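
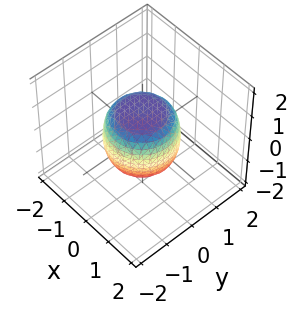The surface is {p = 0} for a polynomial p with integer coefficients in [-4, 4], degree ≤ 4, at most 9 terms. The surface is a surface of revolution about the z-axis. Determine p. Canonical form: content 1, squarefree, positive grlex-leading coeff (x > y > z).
2*x^4 + 4*x^2*y^2 + 2*y^4 - x^2 - y^2 + 2*z^2 - 2

1. deg p = 4.
2. By symmetry, the z-axis is an axis of rotation, so x and y enter only as x² + y².
3. Reading off the gridlines: a circular section at z = 0 has radius between 1 and 2; the z-axis gridline crossings are at z ∈ {-1, 1}.
4. Together with the visible shape, these determine p as stated.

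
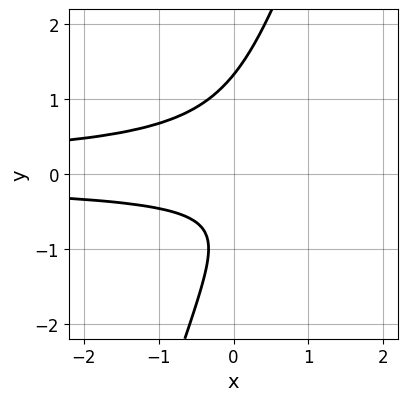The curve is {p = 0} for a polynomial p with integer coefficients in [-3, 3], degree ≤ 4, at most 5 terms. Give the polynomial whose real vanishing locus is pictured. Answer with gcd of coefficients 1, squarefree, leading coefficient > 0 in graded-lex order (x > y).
3*x*y^2 - y^3 + y + 1

1. The degree is 3 — no degree-2 curve has this shape.
2. From the axis intercepts and sections: the curve avoids every integer x-axis point in the box.
3. The integer polynomial consistent with all of this is the stated p.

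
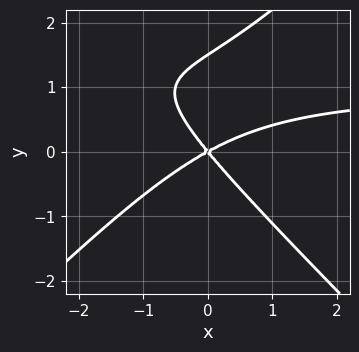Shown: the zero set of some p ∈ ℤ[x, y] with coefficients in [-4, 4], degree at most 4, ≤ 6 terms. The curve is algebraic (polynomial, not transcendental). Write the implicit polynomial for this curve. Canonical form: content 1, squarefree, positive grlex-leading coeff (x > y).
1. deg p = 3.
2. Observable constraints: one y-axis crossing is at y = 0; one x-axis crossing is at x = 0.
3. Assembling these constraints gives the stated polynomial.

2*x^2*y - 2*y^3 - 2*x^2 + 2*x*y + 3*y^2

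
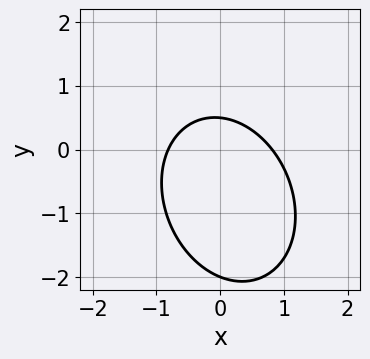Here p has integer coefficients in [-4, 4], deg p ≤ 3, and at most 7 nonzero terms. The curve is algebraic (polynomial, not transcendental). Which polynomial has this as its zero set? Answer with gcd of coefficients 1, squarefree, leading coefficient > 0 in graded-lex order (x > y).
3*x^2 + x*y + 2*y^2 + 3*y - 2

(a) The degree is 2 — no degree-1 curve has this shape.
(b) Observable constraints: it crosses the y-axis at the gridline y = -2.
(c) Matching integer coefficients to the picture gives p.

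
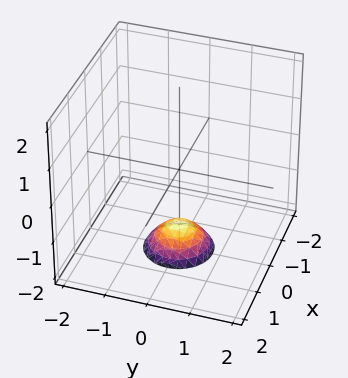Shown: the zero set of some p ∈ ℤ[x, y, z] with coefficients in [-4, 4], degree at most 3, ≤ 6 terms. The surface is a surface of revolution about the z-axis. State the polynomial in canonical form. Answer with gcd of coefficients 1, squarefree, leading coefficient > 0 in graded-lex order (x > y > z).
Degree: the shape is more complex than any degree-1 surface, so deg p = 2.
Symmetry: the surface is invariant under rotation about z: p = q(x² + y², z).
Checking where it meets the axes: a circular section at z = -2 has radius between 0 and 1; the surface avoids every integer y-axis point in the box.
Solving for integer coefficients yields p as stated.

2*x^2 + 2*y^2 + 2*z + 3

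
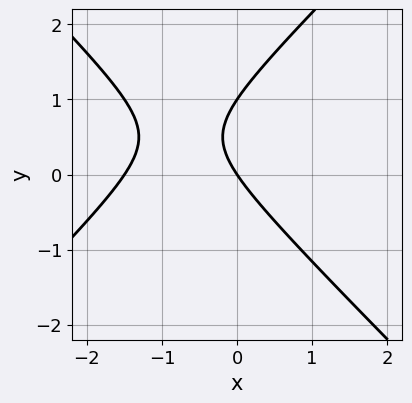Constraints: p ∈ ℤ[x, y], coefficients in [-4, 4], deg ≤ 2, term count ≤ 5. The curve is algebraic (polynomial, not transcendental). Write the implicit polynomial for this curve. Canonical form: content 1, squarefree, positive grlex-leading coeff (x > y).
2*x^2 - 2*y^2 + 3*x + 2*y

1. Degree: a generic line meets the curve in up to 2 points, so deg p = 2.
2. From the visible intercepts: it crosses the x-axis at the gridline x = 0; the y-axis gridline crossings are at y ∈ {0, 1}.
3. Together with the visible shape, these determine p as stated.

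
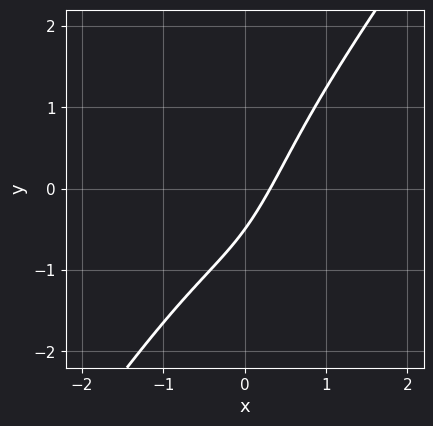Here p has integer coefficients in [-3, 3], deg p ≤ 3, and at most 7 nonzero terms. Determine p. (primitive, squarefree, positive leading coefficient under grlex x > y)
2*x^3 - x*y^2 + 3*x - 2*y - 1

1. deg p = 3.
2. The integer polynomial consistent with all of this is the stated p.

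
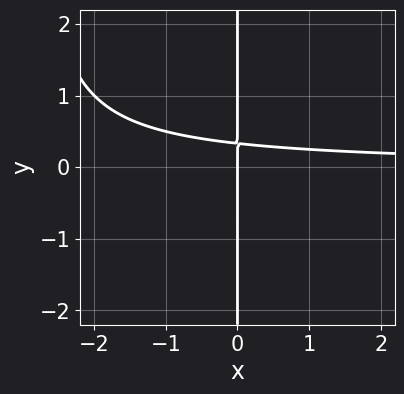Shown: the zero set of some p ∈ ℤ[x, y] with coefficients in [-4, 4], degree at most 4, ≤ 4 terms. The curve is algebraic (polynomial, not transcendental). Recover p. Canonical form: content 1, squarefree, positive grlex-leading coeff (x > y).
x^2*y + 3*x*y - x

(a) The degree is 3 — a generic line meets the curve in up to 3 points.
(b) From the axis intercepts and sections: it crosses the x-axis at the gridline x = 0; the visible y-axis segment lies entirely on the curve.
(c) Assembling these constraints gives the stated polynomial.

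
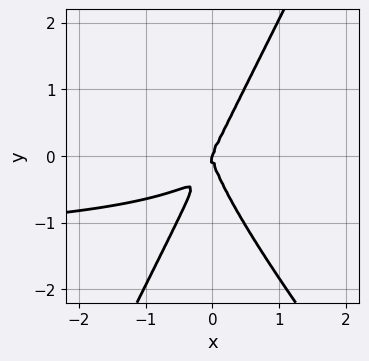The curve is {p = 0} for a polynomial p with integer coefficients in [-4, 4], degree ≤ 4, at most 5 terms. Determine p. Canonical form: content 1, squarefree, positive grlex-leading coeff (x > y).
2*x^3*y + 3*x^2*y^2 - y^4 + 3*x^3 - x^2*y

deg p = 4.
Observable constraints: one y-axis crossing is at y = 0; it crosses the x-axis at the gridline x = 0.
Solving for integer coefficients yields p as stated.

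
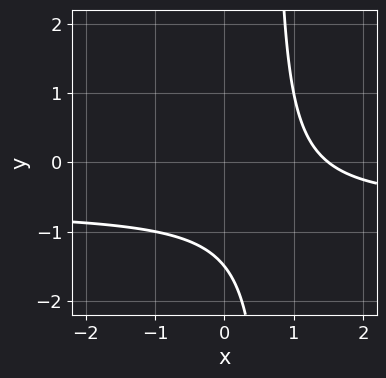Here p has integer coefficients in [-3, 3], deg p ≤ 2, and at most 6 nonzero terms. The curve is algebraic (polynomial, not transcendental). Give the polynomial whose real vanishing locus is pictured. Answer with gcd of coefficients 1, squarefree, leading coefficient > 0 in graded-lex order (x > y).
3*x*y + 2*x - 2*y - 3

1. Degree: a generic line meets the curve in up to 2 points, so deg p = 2.
2. Putting this together gives p.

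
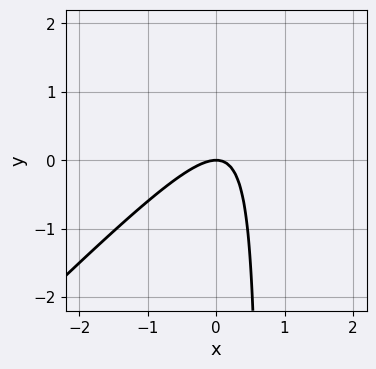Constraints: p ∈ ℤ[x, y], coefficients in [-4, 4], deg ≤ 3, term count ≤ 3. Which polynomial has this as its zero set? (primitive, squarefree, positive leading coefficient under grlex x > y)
First, deg p = 2. A generic line meets the curve in up to 2 points.
Then, from the visible intercepts: it meets the y-axis at y = 0 (among the integer gridlines); it crosses the x-axis at the gridline x = 0.
Finally, solving for integer coefficients yields p as stated.

3*x^2 - 3*x*y + 2*y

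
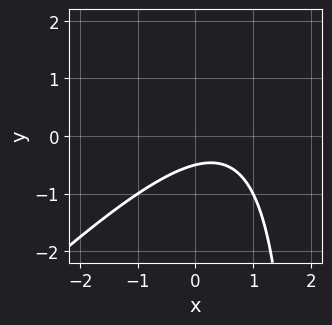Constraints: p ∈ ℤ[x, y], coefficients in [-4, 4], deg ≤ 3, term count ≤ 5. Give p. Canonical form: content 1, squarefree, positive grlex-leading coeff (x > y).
x^2 - x*y - x + 2*y + 1

First, deg p = 2. No degree-1 curve has this shape.
Next, reading off the gridlines: the curve avoids every integer x-axis point in the box.
Finally, putting this together gives p.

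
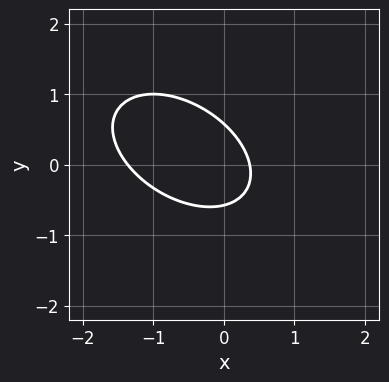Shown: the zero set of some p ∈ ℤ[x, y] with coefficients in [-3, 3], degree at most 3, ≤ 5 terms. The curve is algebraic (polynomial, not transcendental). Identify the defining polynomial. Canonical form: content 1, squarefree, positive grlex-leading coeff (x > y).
2*x^2 + 2*x*y + 3*y^2 + 2*x - 1

First, degree: no degree-1 curve has this shape, so deg p = 2.
Finally, matching integer coefficients to the picture gives p.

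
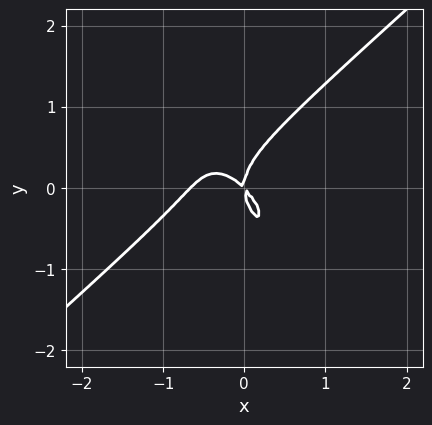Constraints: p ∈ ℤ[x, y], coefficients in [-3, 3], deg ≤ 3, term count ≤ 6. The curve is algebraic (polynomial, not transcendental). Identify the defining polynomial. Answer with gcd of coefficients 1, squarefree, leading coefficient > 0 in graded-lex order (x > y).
3*x^3 - 2*x*y^2 - 2*y^3 + 2*x^2 + 2*x*y

1. Degree: no degree-2 curve has this shape, so deg p = 3.
2. From the axis intercepts and sections: it crosses the y-axis at the gridline y = 0; it crosses the x-axis at the gridline x = 0.
3. Fitting integer coefficients to these (and the overall shape) gives p.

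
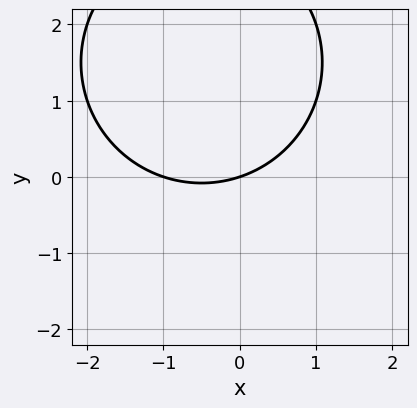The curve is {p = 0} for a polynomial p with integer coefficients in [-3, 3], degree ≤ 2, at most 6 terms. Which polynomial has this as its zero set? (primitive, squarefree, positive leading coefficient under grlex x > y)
1. deg p = 2.
2. Observable constraints: it meets the y-axis at y = 0 (among the integer gridlines); among the integer gridlines, it crosses the x-axis at x ∈ {-1, 0}.
3. The integer polynomial consistent with all of this is the stated p.

x^2 + y^2 + x - 3*y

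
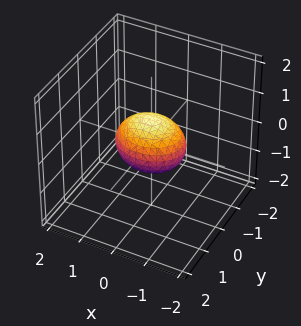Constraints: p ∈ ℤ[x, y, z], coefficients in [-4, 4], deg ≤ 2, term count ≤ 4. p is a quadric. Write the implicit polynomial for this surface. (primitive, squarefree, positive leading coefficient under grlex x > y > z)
(a) Degree: bounded and convex; a quadric, so deg p = 2.
(b) Symmetries: the z ↦ −z reflection is a symmetry, so z appears only in even powers; it's symmetric under y → −y, forcing even powers of y; mirror symmetry x ↦ −x ⇒ only even powers of x.
(c) Checking where it meets the axes: among the integer gridlines, it crosses the x-axis at x ∈ {-1, 1}.
(d) Putting this together gives p.

2*x^2 + 3*y^2 + 3*z^2 - 2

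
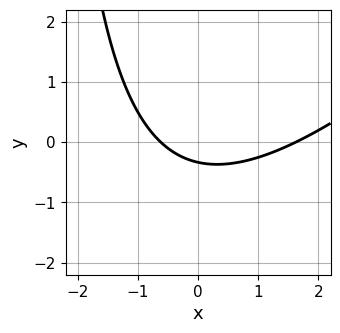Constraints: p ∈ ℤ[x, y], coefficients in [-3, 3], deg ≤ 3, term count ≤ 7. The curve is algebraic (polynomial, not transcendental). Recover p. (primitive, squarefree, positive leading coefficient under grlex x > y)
(a) deg p = 2. A generic line meets the curve in up to 2 points.
(b) Putting this together gives p.

x^2 - x*y - x - 3*y - 1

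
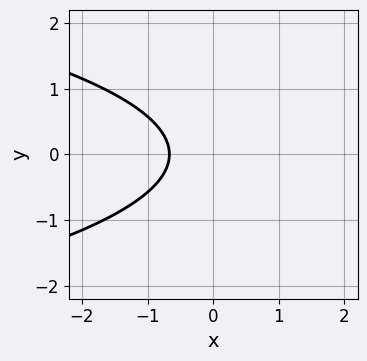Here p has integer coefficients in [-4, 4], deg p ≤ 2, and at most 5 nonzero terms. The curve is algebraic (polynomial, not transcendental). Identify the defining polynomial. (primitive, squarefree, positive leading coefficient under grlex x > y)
3*y^2 + 3*x + 2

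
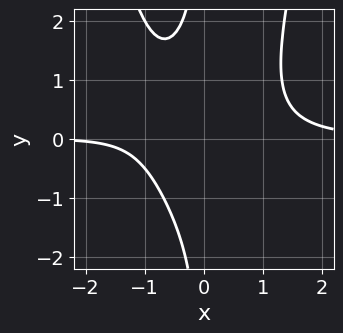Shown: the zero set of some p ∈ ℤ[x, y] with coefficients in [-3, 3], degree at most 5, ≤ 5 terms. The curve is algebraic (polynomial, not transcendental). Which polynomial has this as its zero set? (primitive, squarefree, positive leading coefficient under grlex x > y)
(a) The degree is 4 — a generic line meets the curve in up to 4 points.
(b) Observable constraints: no y-intercept at any integer in the box; the curve avoids every integer x-axis point in the box.
(c) Together with the visible shape, these determine p as stated.

3*x^3*y - 2*x*y^2 - x - 3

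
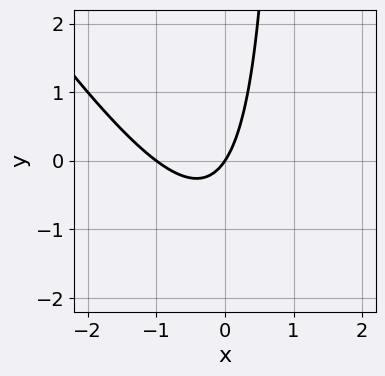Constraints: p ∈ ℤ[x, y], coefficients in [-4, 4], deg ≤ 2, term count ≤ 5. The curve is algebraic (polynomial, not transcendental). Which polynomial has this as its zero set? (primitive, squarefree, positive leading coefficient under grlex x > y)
3*x^2 + 2*x*y + 3*x - 2*y

(a) Degree: no degree-1 curve has this shape, so deg p = 2.
(b) Reading off the gridlines: among the integer gridlines, it crosses the x-axis at x ∈ {-1, 0}; it meets the y-axis at y = 0 (among the integer gridlines).
(c) Putting this together gives p.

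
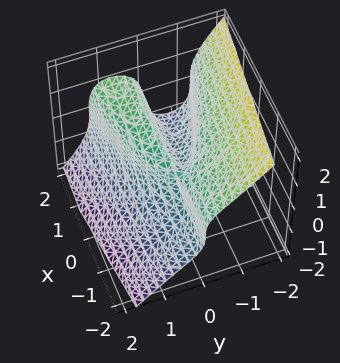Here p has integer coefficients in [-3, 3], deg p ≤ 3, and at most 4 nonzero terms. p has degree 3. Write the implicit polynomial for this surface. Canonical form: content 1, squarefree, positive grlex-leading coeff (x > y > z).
(a) Degree: a generic line meets the surface in up to 3 points, so deg p = 3.
(b) Checking where it meets the axes: every point of the x-axis in the box is on the surface; one y-axis crossing is at y = 0; it meets the z-axis at z = 0 (among the integer gridlines).
(c) Fitting integer coefficients to these (and the overall shape) gives p.

3*y^3 + 2*z^3 - 2*x*y - y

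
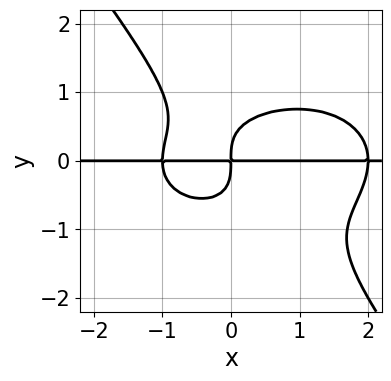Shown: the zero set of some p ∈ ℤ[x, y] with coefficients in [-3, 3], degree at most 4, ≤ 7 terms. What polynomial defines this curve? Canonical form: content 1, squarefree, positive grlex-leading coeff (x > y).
(a) Degree: the shape is more complex than any degree-3 curve, so deg p = 4.
(b) Reading off the gridlines: every point of the x-axis in the box is on the curve.
(c) The integer polynomial consistent with all of this is the stated p.

x^3*y + 2*x*y^3 + 2*y^4 - x^2*y - 2*x*y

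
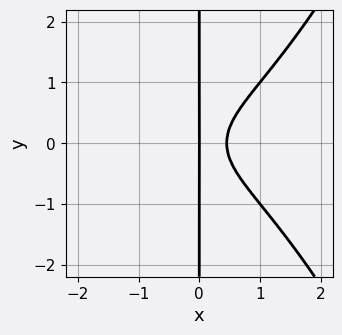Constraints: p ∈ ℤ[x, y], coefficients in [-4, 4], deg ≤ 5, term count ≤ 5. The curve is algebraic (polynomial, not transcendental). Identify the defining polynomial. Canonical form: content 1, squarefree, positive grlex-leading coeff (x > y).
First, deg p = 4.
Next, symmetries: mirror symmetry y ↦ −y ⇒ only even powers of y.
Then, from the axis intercepts and sections: it crosses the x-axis at the gridline x = 0; the visible y-axis segment lies entirely on the curve.
Finally, matching integer coefficients to the picture gives p.

x^4 - 2*x*y^2 + 2*x^2 - x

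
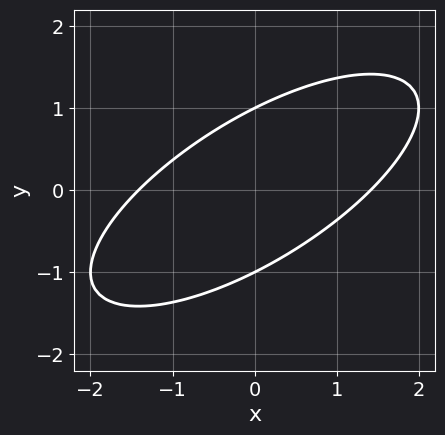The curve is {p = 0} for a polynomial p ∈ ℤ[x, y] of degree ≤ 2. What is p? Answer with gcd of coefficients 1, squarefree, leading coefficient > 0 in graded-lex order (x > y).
x^2 - 2*x*y + 2*y^2 - 2

1. Degree: the shape is more complex than any degree-1 curve, so deg p = 2.
2. From the axis intercepts and sections: the y-axis gridline crossings are at y ∈ {-1, 1}.
3. Matching integer coefficients to the picture gives p.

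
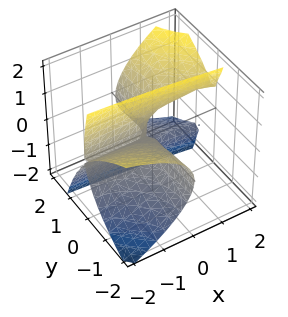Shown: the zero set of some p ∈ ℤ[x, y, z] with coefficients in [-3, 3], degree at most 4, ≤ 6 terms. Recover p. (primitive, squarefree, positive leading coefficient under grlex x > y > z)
3*x*y^2 + 2*x*y*z - 3*y*z^2 - z^3 + z^2

deg p = 3. No degree-2 surface has this shape.
Checking where it meets the axes: every point of the y-axis in the box is on the surface; it meets the z-axis at z = 1 (among the integer gridlines).
Fitting integer coefficients to these (and the overall shape) gives p. Check: (-2, 0, 0) on the x-axis lies on the surface, and p(-2, 0, 0) = 0. ✓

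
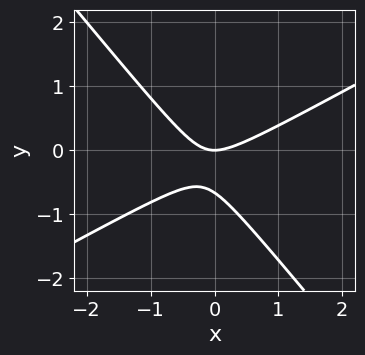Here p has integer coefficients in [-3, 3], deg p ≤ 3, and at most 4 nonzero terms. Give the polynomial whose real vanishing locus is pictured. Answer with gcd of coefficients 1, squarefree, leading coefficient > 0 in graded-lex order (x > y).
2*x^2 - 2*x*y - 3*y^2 - 2*y

1. deg p = 2.
2. From the axis intercepts and sections: it crosses the x-axis at the gridline x = 0; one y-axis crossing is at y = 0.
3. Solving for integer coefficients yields p as stated.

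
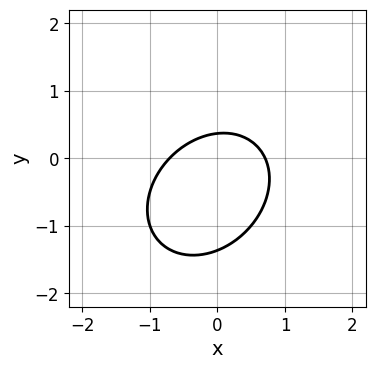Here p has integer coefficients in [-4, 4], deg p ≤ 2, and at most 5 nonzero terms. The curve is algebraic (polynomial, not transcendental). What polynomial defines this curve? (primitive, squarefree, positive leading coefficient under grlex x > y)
(a) The degree is 2 — the shape is more complex than any degree-1 curve.
(b) Putting this together gives p.

2*x^2 - x*y + 2*y^2 + 2*y - 1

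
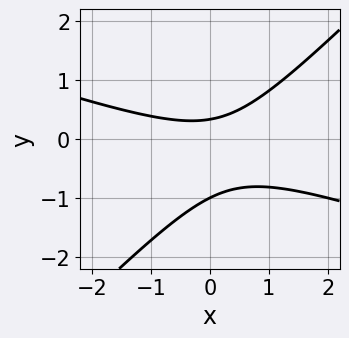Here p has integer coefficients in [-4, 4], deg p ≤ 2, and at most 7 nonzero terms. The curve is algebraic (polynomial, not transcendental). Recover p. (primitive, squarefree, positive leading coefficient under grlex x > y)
1. The degree is 2 — a generic line meets the curve in up to 2 points.
2. From the axis intercepts and sections: no x-intercept at any integer in the box; one y-axis crossing is at y = -1.
3. Fitting integer coefficients to these (and the overall shape) gives p.

x^2 + 2*x*y - 3*y^2 - 2*y + 1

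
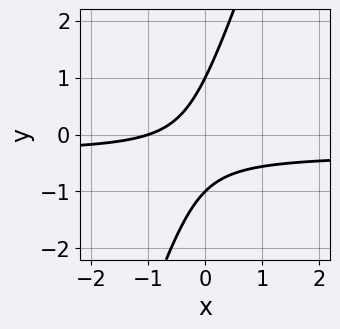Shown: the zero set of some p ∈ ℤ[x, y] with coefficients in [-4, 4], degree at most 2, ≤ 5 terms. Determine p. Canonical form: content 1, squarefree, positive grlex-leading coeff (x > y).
3*x*y - y^2 + x + 1

(a) Degree: no degree-1 curve has this shape, so deg p = 2.
(b) From the visible intercepts: it crosses the x-axis at the gridline x = -1; the y-axis gridline crossings are at y ∈ {-1, 1}.
(c) Solving for integer coefficients yields p as stated.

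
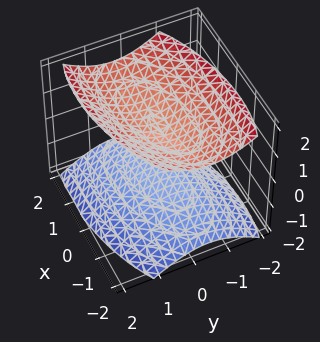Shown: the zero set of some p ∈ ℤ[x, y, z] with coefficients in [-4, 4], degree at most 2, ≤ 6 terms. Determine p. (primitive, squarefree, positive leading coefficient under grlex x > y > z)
(a) The picture has 2 separate pieces.
(b) The degree is 2 — no degree-1 surface has this shape.
(c) Reading off the gridlines: the surface avoids every integer x-axis point in the box; it misses every integer gridline on the y-axis; the z-axis gridline crossings are at z ∈ {-1, 1}.
(d) These observations pin down the coefficients.

x^2 - x*y + 3*y^2 - 3*z^2 + 3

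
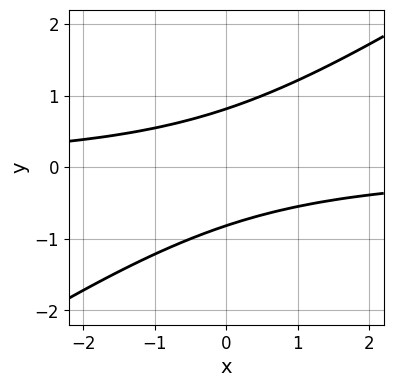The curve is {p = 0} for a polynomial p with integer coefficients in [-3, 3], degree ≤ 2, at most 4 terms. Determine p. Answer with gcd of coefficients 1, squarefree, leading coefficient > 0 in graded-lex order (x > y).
1. The degree is 2 — the shape is more complex than any degree-1 curve.
2. Against the integer gridlines: it misses every integer gridline on the x-axis.
3. Solving for integer coefficients yields p as stated.

2*x*y - 3*y^2 + 2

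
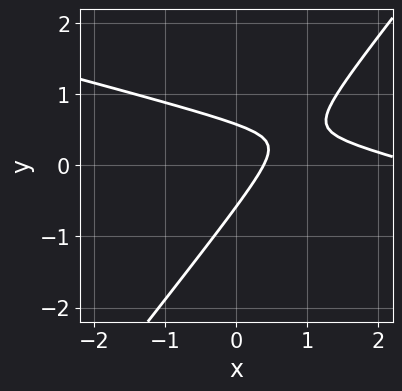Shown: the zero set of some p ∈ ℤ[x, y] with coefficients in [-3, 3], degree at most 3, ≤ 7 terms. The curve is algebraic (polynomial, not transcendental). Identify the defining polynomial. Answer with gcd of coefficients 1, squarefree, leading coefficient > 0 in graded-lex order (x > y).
x^2 + 3*x*y - 3*y^2 - 3*x + 1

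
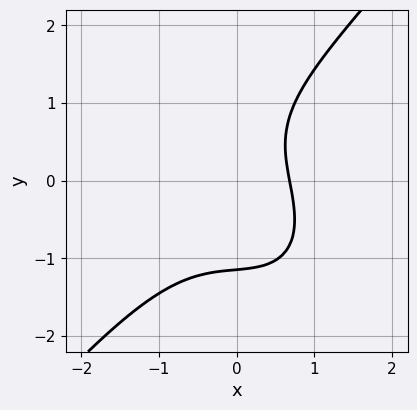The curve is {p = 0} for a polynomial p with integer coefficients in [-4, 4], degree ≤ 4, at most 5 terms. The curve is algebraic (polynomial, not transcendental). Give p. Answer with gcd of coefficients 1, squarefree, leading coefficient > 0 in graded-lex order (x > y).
Degree: the shape is more complex than any degree-2 curve, so deg p = 3.
Putting this together gives p.

3*x^3 - 2*y^3 + 2*x*y + 3*x - 3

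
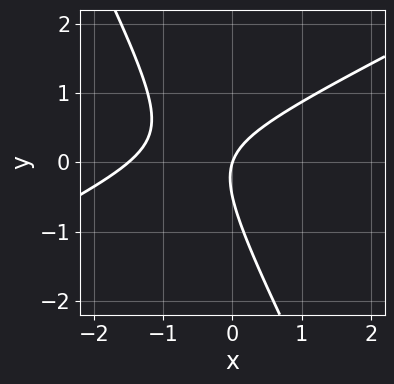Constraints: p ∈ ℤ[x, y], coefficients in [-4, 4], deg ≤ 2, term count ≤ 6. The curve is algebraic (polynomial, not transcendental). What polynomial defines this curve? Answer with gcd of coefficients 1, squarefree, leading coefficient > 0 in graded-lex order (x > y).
(a) Degree: a generic line meets the curve in up to 2 points, so deg p = 2.
(b) From the axis intercepts and sections: one x-axis crossing is at x = 0; it meets the y-axis at y = 0 (among the integer gridlines).
(c) Putting this together gives p.

2*x^2 - 3*x*y - 2*y^2 + 3*x - y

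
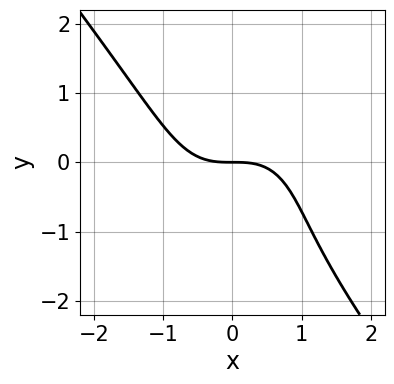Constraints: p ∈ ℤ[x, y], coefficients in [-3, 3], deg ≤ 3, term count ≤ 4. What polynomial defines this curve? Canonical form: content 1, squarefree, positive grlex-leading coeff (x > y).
2*x^3 + y^3 + y^2 + 3*y

First, the degree is 3 — no degree-2 curve has this shape.
Then, reading off the gridlines: it crosses the x-axis at the gridline x = 0; it meets the y-axis at y = 0 (among the integer gridlines).
Finally, matching integer coefficients to the picture gives p.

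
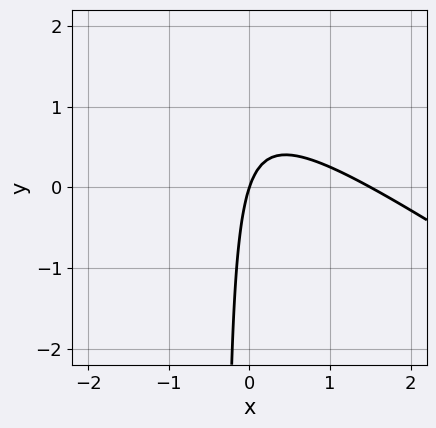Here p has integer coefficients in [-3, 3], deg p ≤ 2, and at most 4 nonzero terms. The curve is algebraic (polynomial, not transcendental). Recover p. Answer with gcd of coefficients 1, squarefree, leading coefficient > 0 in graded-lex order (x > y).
2*x^2 + 3*x*y - 3*x + y

Degree: a generic line meets the curve in up to 2 points, so deg p = 2.
From the visible intercepts: it crosses the y-axis at the gridline y = 0; it meets the x-axis at x = 0 (among the integer gridlines).
Assembling these constraints gives the stated polynomial.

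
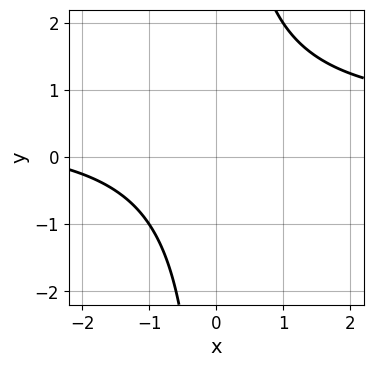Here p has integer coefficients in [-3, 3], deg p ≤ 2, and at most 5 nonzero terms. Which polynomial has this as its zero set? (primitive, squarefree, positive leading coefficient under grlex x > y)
2*x*y - x - 3

(a) Degree: the shape is more complex than any degree-1 curve, so deg p = 2.
(b) Checking where it meets the axes: it misses every integer gridline on the y-axis; no x-intercept at any integer in the box.
(c) The integer polynomial consistent with all of this is the stated p.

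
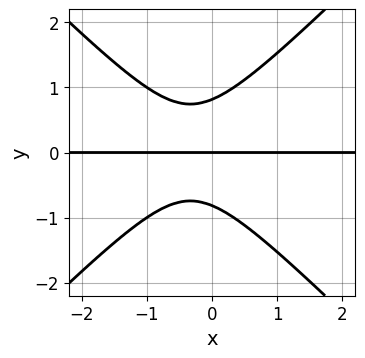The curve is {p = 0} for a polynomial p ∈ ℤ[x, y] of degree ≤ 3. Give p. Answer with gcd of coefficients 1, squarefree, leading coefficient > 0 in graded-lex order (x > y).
(a) Degree: no degree-2 curve has this shape, so deg p = 3.
(b) From the axis intercepts and sections: it meets the y-axis at y = 0 (among the integer gridlines); every point of the x-axis in the box is on the curve.
(c) These observations pin down the coefficients.

3*x^2*y - 3*y^3 + 2*x*y + 2*y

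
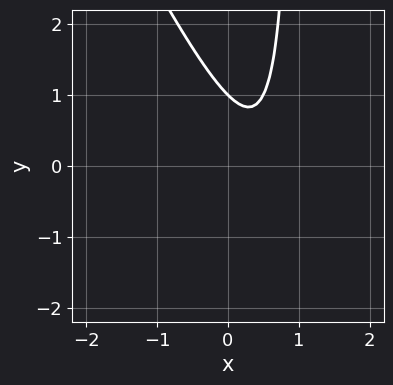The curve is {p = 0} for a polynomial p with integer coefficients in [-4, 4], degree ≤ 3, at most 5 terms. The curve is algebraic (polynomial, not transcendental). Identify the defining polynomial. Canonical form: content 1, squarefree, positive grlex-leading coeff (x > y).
2*x^2 + x*y - 2*x - y + 1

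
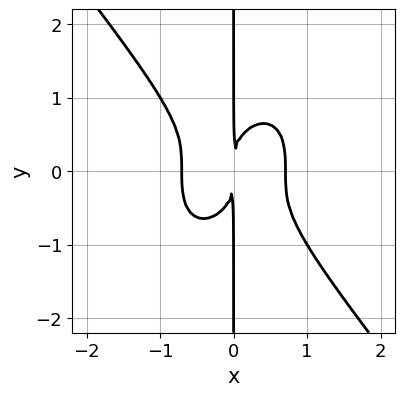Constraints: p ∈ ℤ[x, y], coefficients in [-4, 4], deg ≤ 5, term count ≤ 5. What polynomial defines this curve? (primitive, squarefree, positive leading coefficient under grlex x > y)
2*x^4 + x*y^3 - x^2

Degree: no degree-3 curve has this shape, so deg p = 4.
From the axis intercepts and sections: the visible y-axis segment lies entirely on the curve.
Together with the visible shape, these determine p as stated.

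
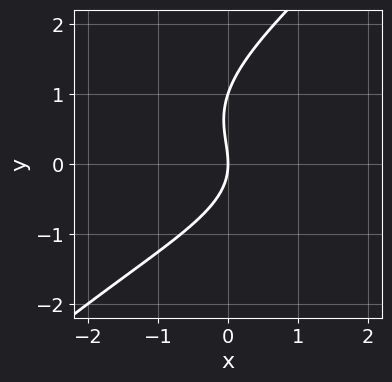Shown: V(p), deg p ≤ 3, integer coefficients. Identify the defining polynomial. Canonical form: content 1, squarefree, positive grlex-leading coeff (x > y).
(a) Degree: no degree-2 curve has this shape, so deg p = 3.
(b) From the axis intercepts and sections: among the integer gridlines, it crosses the y-axis at y ∈ {0, 1}; one x-axis crossing is at x = 0.
(c) Assembling these constraints gives the stated polynomial.

x*y^2 - y^3 + y^2 + 2*x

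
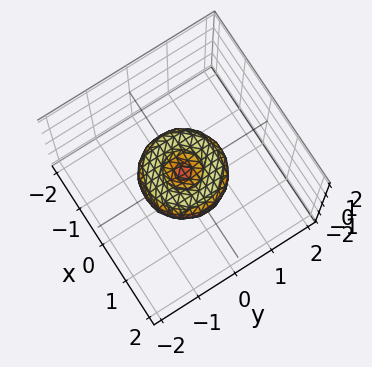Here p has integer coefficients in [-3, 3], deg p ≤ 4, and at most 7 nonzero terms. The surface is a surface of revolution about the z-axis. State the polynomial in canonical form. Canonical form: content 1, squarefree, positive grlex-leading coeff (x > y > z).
(a) The degree is 4 — the shape is more complex than any degree-3 surface.
(b) By symmetry, the surface is invariant under rotation about z: p = q(x² + y², z).
(c) From the visible intercepts: among the integer gridlines, it crosses the x-axis at x ∈ {-1, 0, 1}; one z-axis crossing is at z = 0; the y-axis gridline crossings are at y ∈ {-1, 0, 1}.
(d) Assembling these constraints gives the stated polynomial.

x^4 + 2*x^2*y^2 + y^4 - x^2 - y^2 + z^2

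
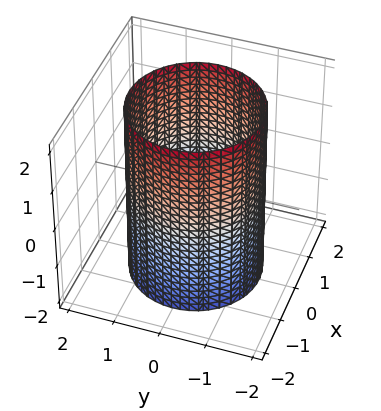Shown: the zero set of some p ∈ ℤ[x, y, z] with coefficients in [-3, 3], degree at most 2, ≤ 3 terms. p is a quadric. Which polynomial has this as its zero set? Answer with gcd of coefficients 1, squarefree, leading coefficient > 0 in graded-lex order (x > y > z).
(a) Degree: a cylinder; a quadric, so deg p = 2.
(b) Symmetries: rotational symmetry about the z-axis ⇒ p depends on x, y only through x² + y²; it's symmetric under z → −z, forcing even powers of z.
(c) Reading off the gridlines: a circular section at z = -2 has radius between 1 and 2; no z-intercept at any integer in the box.
(d) Solving for integer coefficients yields p as stated.

x^2 + y^2 - 2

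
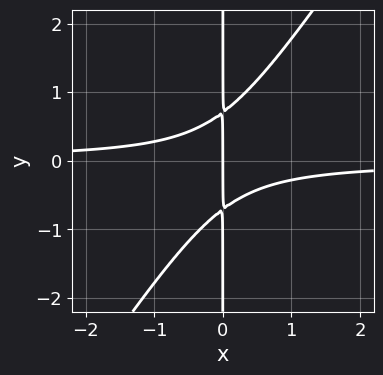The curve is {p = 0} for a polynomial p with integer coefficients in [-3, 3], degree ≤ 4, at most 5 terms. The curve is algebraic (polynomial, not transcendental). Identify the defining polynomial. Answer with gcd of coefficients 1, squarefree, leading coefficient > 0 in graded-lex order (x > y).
1. The degree is 3 — the shape is more complex than any degree-2 curve.
2. Against the integer gridlines: every point of the y-axis in the box is on the curve; it meets the x-axis at x = 0 (among the integer gridlines).
3. Together with the visible shape, these determine p as stated.

3*x^2*y - 2*x*y^2 + x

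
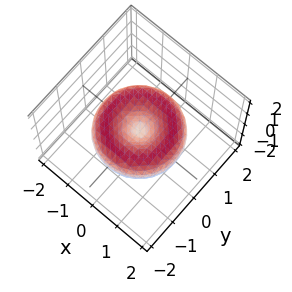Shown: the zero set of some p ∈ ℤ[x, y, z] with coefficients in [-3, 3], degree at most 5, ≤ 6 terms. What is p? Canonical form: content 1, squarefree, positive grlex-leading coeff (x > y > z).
x^4 + 2*x^2*y^2 + y^4 - 2*x^2 - 2*y^2 + 3*z^2

Degree: no degree-3 surface has this shape, so deg p = 4.
Symmetries: rotational symmetry about the z-axis ⇒ p depends on x, y only through x² + y².
Against the integer gridlines: it crosses the y-axis at the gridline y = 0; a circular section at z = 0 has radius between 1 and 2; it meets the x-axis at x = 0 (among the integer gridlines).
Assembling these constraints gives the stated polynomial.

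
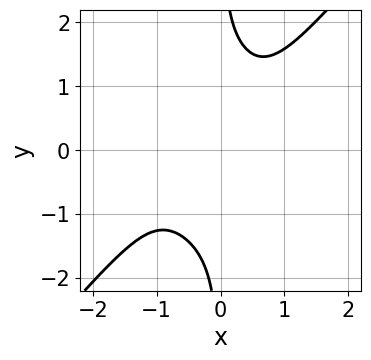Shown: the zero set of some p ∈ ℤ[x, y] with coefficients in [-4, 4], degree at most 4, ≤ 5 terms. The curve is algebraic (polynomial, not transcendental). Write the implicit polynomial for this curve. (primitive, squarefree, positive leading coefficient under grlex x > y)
3*x^4 - 2*x*y^3 + 2*x^3 + 3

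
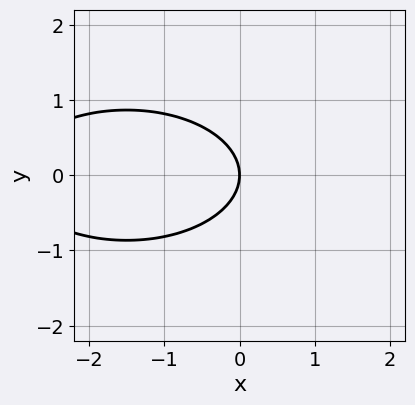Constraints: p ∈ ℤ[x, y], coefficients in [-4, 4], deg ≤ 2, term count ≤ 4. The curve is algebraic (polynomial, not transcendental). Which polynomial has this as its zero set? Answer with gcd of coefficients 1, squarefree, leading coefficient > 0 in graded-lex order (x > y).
(a) deg p = 2.
(b) Symmetries: the y ↦ −y reflection is a symmetry, so y appears only in even powers.
(c) Observable constraints: it crosses the x-axis at the gridline x = 0; it crosses the y-axis at the gridline y = 0.
(d) Fitting integer coefficients to these (and the overall shape) gives p.

x^2 + 3*y^2 + 3*x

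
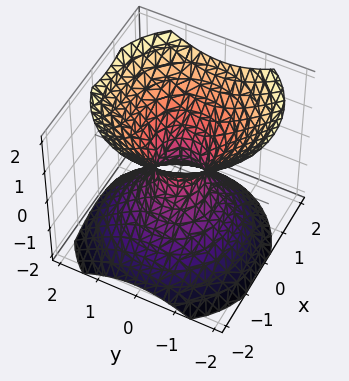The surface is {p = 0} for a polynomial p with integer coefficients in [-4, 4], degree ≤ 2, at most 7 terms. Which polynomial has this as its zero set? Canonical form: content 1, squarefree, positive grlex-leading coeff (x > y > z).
3*x^2 - x*z + 3*y^2 - 3*z^2 - 1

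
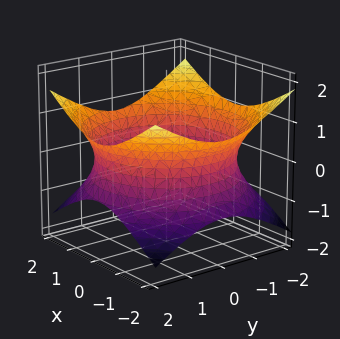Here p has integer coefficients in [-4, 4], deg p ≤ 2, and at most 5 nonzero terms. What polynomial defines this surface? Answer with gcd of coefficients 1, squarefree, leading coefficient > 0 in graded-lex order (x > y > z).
(a) Degree: an hourglass — one-sheet hyperboloid; a quadric, so deg p = 2.
(b) Symmetries: every cross-section ⟂ z is a circle, so x, y appear only via x² + y²; the z ↦ −z reflection is a symmetry, so z appears only in even powers.
(c) Against the integer gridlines: it misses every integer gridline on the z-axis; a circular section at z = 0 has radius between 1 and 2.
(d) Assembling these constraints gives the stated polynomial.

x^2 + y^2 - 2*z^2 - 3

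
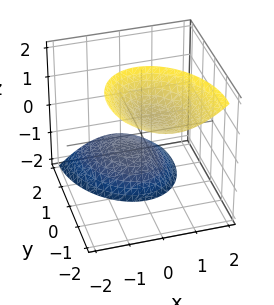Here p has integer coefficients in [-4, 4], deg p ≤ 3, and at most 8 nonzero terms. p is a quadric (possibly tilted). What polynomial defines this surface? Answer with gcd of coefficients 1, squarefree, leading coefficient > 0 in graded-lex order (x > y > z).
3*x^2 + x*y + 2*y^2 + 3*y*z - z^2 + 2

(a) I count 2 distinct pieces. Treating them together as one polynomial.
(b) Degree: no degree-1 surface has this shape, so deg p = 2.
(c) Checking where it meets the axes: no y-intercept at any integer in the box; it misses every integer gridline on the x-axis.
(d) These observations pin down the coefficients.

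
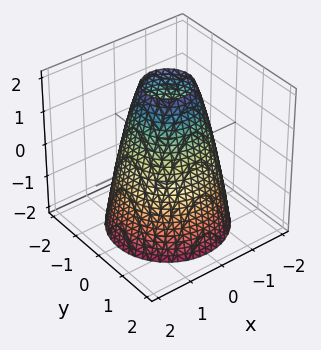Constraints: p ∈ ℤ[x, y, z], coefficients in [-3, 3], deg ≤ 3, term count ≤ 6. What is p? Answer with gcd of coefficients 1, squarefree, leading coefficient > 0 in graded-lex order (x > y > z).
2*x^2 + 2*y^2 + z - 3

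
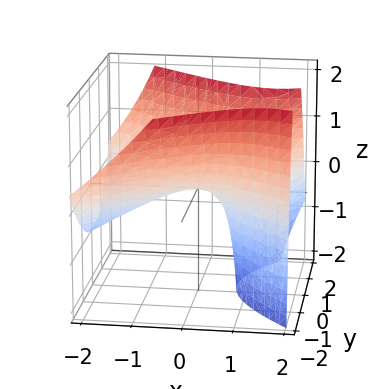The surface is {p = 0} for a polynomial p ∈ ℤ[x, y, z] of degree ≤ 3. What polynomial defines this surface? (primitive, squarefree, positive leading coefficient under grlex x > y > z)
2*x^2 - 3*x*z - 3*y^2 - y*z + 3*z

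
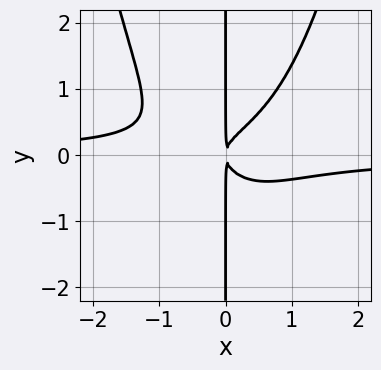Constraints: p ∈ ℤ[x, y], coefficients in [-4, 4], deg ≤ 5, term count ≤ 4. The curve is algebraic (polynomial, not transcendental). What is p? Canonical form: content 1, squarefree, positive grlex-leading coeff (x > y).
2*x^3*y - 2*x*y^2 + x^2

The degree is 4 — a generic line meets the curve in up to 4 points.
From the visible intercepts: every point of the y-axis in the box is on the curve.
Putting this together gives p.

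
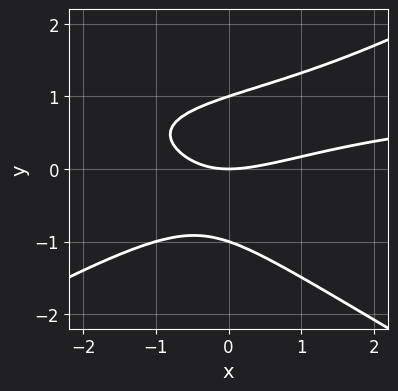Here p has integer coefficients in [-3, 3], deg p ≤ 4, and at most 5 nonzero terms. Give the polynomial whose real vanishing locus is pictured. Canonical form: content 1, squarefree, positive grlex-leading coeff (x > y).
x^2*y - 3*y^3 - x^2 + 2*x*y + 3*y

1. The degree is 3 — no degree-2 curve has this shape.
2. Checking where it meets the axes: the y-axis gridline crossings are at y ∈ {-1, 0, 1}; it crosses the x-axis at the gridline x = 0.
3. Matching integer coefficients to the picture gives p.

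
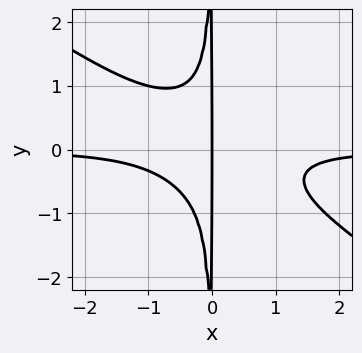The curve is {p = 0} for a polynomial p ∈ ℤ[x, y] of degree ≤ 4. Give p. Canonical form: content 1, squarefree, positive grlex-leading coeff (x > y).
2*x^3*y + 3*x^2*y^2 + x

1. The degree is 4 — the shape is more complex than any degree-3 curve.
2. From the axis intercepts and sections: it crosses the x-axis at the gridline x = 0; every point of the y-axis in the box is on the curve.
3. The integer polynomial consistent with all of this is the stated p.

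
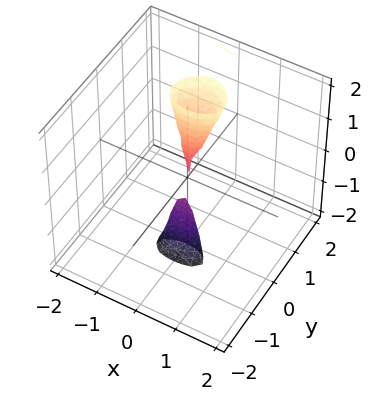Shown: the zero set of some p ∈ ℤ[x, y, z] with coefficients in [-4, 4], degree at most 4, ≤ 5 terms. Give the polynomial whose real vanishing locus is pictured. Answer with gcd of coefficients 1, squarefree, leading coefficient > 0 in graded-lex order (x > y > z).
y^3 - x^2 - 3*y^2 + y*z

I count 2 distinct pieces.
The degree is 3 — a generic line meets the surface in up to 3 points.
Checking where it meets the axes: the visible z-axis segment lies entirely on the surface.
Assembling these constraints gives the stated polynomial.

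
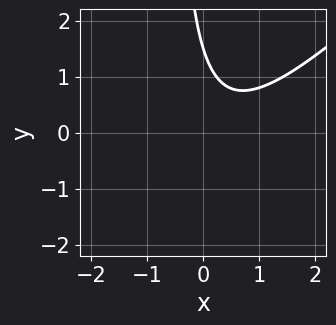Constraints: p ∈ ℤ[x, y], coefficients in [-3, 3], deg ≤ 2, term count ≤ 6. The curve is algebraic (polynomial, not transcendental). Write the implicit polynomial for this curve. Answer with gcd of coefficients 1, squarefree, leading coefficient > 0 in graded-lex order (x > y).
(a) Degree: a generic line meets the curve in up to 2 points, so deg p = 2.
(b) Observable constraints: no x-intercept at any integer in the box.
(c) Matching integer coefficients to the picture gives p.

3*x^2 - 3*x*y - 2*x - 2*y + 3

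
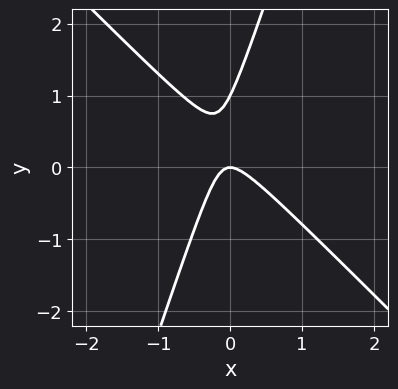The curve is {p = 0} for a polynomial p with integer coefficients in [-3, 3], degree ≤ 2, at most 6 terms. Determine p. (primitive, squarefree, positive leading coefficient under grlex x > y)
(a) deg p = 2.
(b) Observable constraints: the y-axis gridline crossings are at y ∈ {0, 1}; it meets the x-axis at x = 0 (among the integer gridlines).
(c) Together with the visible shape, these determine p as stated.

3*x^2 + 2*x*y - y^2 + y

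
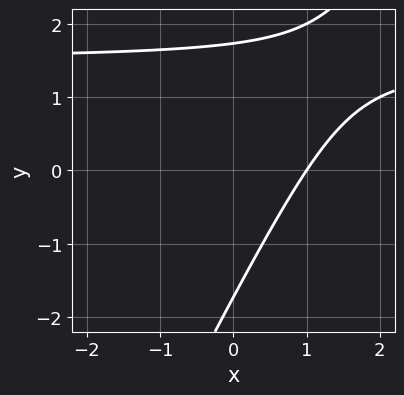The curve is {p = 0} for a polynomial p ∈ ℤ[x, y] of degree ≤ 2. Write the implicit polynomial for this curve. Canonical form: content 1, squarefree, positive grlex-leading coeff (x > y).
2*x*y - y^2 - 3*x + 3

1. The degree is 2 — a generic line meets the curve in up to 2 points.
2. Against the integer gridlines: it crosses the x-axis at the gridline x = 1.
3. Putting this together gives p.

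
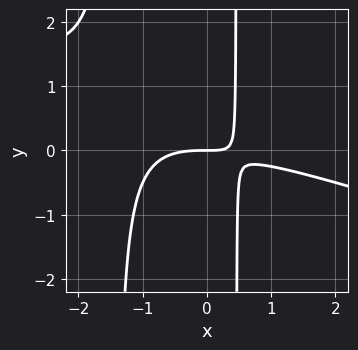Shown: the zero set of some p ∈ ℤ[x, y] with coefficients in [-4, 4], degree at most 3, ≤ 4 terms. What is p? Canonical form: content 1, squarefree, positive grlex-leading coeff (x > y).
The degree is 3 — no degree-2 curve has this shape.
From the axis intercepts and sections: one x-axis crossing is at x = 0; it crosses the y-axis at the gridline y = 0.
The integer polynomial consistent with all of this is the stated p.

x^3 + 3*x^2*y + 3*x*y - 2*y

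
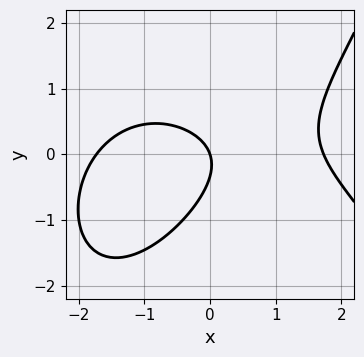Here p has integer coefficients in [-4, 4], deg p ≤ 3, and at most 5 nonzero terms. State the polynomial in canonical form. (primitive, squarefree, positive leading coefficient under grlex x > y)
x^3 + 2*x*y - 3*y^2 - 3*x - y

(a) deg p = 3.
(b) From the visible intercepts: it crosses the x-axis at the gridline x = 0; it crosses the y-axis at the gridline y = 0.
(c) Matching integer coefficients to the picture gives p.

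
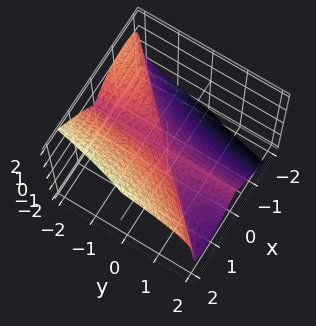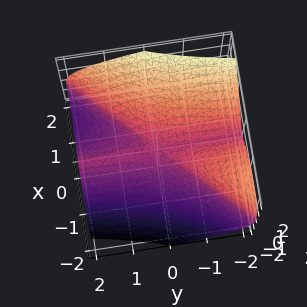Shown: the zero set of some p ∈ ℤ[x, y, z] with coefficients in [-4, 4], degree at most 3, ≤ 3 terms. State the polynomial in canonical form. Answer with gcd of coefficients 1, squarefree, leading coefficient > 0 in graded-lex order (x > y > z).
x^3 - x^2*y - z^3

The degree is 3 — no degree-2 surface has this shape.
Against the integer gridlines: one z-axis crossing is at z = 0; one x-axis crossing is at x = 0; the visible y-axis segment lies entirely on the surface.
Matching integer coefficients to the picture gives p.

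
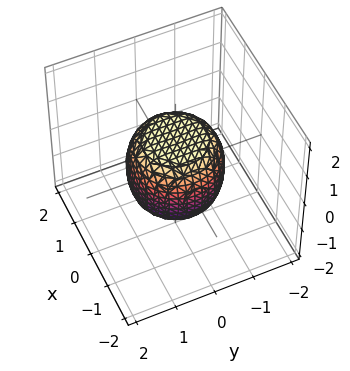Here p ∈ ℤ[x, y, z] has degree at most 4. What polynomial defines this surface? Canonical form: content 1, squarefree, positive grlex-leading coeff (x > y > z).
1. The degree is 4 — a generic line meets the surface in up to 4 points.
2. Symmetry: the surface is invariant under rotation about z: p = q(x² + y², z).
3. From the axis intercepts and sections: the z-axis gridline crossings are at z ∈ {-1, 1}; a circular section at z = -1 has radius between 0 and 1.
4. Putting this together gives p.

2*x^4 + 4*x^2*y^2 + 2*y^4 - x^2 - y^2 + 2*z^2 - 2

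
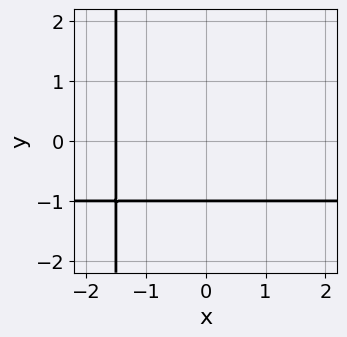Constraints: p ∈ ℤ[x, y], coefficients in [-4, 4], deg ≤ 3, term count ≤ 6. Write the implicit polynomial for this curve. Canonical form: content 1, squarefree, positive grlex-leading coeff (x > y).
2*x*y + 2*x + 3*y + 3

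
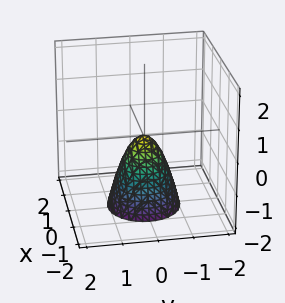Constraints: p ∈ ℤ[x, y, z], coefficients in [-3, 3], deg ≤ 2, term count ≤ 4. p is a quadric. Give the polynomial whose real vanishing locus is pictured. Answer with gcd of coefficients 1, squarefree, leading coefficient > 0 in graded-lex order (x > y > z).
2*x^2 + 2*y^2 + z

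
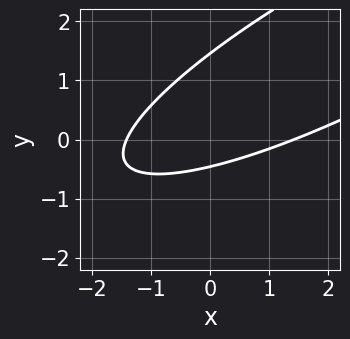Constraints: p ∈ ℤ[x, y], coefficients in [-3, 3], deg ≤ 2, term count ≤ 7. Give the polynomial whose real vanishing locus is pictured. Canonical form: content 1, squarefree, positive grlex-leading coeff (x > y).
First, degree: no degree-1 curve has this shape, so deg p = 2.
Finally, putting this together gives p.

x^2 - 3*x*y + 3*y^2 - 3*y - 2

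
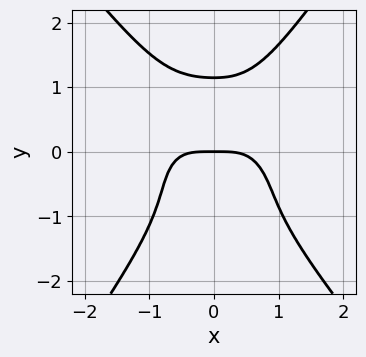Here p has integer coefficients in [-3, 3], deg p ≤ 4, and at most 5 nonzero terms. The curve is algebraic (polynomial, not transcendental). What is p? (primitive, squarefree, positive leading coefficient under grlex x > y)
3*x^4 + x^3*y + 2*x^2*y^2 - 2*y^4 + 3*y

1. Degree: the shape is more complex than any degree-3 curve, so deg p = 4.
2. Reading off the gridlines: it crosses the y-axis at the gridline y = 0; it meets the x-axis at x = 0 (among the integer gridlines).
3. Assembling these constraints gives the stated polynomial.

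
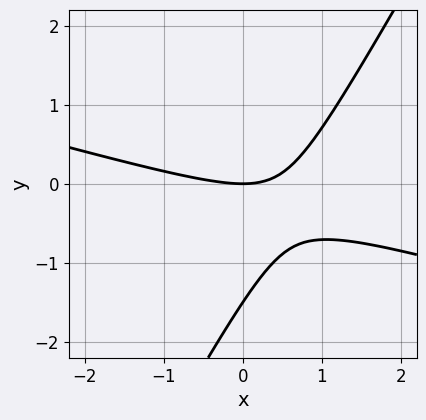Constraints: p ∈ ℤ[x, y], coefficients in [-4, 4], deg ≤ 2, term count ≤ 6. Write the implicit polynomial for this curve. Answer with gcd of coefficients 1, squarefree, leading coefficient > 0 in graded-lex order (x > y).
x^2 + 3*x*y - 2*y^2 - 3*y

First, the degree is 2 — the shape is more complex than any degree-1 curve.
Then, from the visible intercepts: it meets the y-axis at y = 0 (among the integer gridlines); one x-axis crossing is at x = 0.
Finally, together with the visible shape, these determine p as stated.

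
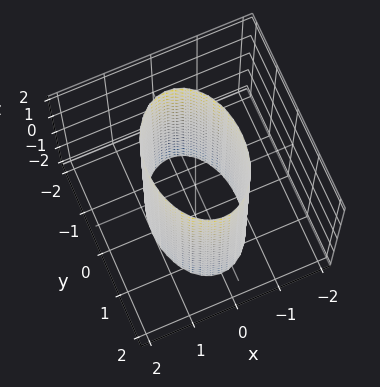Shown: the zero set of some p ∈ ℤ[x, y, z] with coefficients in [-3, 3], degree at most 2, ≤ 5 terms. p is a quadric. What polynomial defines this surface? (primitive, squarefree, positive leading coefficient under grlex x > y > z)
deg p = 2. A cylinder; a quadric.
Symmetries: it's symmetric under y → −y, forcing even powers of y; mirror symmetry z ↦ −z ⇒ only even powers of z; mirror symmetry x ↦ −x ⇒ only even powers of x.
From the axis intercepts and sections: it misses every integer gridline on the z-axis; among the integer gridlines, it crosses the x-axis at x ∈ {-1, 1}.
Solving for integer coefficients yields p as stated.

2*x^2 + y^2 - 2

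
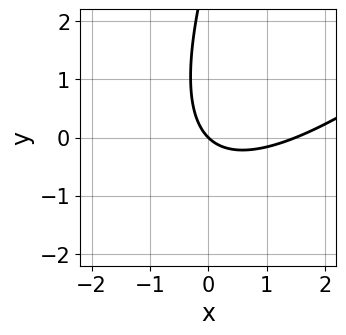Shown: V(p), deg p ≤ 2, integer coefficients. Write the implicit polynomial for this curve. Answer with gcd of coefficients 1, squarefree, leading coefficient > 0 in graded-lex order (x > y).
2*x^2 - 3*x*y + y^2 - 3*x - 3*y

First, degree: the shape is more complex than any degree-1 curve, so deg p = 2.
Then, from the axis intercepts and sections: it crosses the x-axis at the gridline x = 0; one y-axis crossing is at y = 0.
Finally, solving for integer coefficients yields p as stated.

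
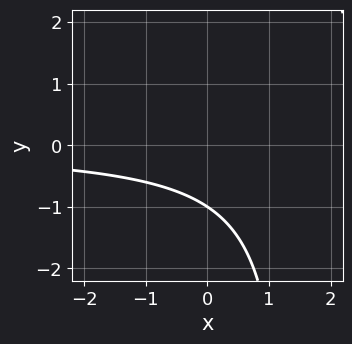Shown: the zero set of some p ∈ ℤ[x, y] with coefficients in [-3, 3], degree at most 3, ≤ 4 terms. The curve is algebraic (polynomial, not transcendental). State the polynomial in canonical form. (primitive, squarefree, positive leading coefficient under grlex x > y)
First, the degree is 2 — a generic line meets the curve in up to 2 points.
Next, observable constraints: the curve avoids every integer x-axis point in the box; it crosses the y-axis at the gridline y = -1.
Finally, assembling these constraints gives the stated polynomial.

2*x*y - 3*y - 3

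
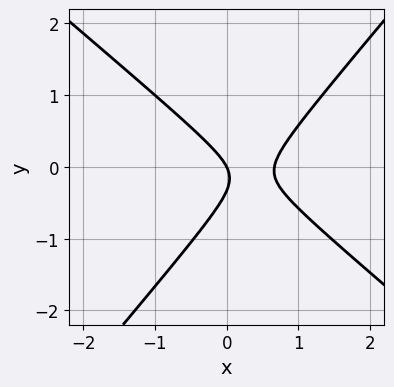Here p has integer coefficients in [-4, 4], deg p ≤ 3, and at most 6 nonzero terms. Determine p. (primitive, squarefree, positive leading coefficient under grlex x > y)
3*x^2 + x*y - 3*y^2 - 2*x - y

1. The degree is 2 — the shape is more complex than any degree-1 curve.
2. Checking where it meets the axes: one x-axis crossing is at x = 0; it crosses the y-axis at the gridline y = 0.
3. Solving for integer coefficients yields p as stated.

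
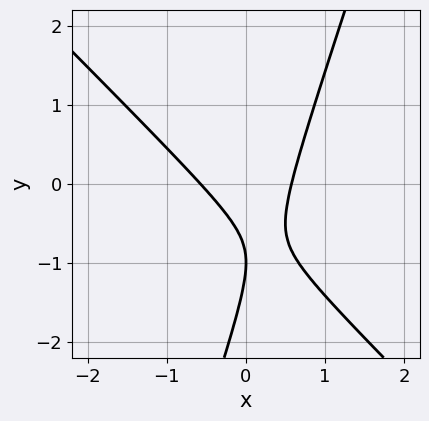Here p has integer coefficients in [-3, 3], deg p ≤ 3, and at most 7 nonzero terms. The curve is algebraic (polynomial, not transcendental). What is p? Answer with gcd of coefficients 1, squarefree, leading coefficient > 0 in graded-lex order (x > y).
3*x^2 + 2*x*y - y^2 - 2*y - 1

First, deg p = 2. The shape is more complex than any degree-1 curve.
Next, observable constraints: one y-axis crossing is at y = -1.
Finally, solving for integer coefficients yields p as stated.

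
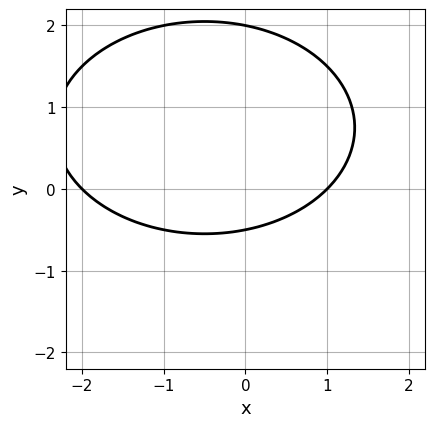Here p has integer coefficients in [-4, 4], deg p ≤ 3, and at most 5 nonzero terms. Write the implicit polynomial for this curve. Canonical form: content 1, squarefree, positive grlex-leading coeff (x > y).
1. deg p = 2. A generic line meets the curve in up to 2 points.
2. From the axis intercepts and sections: it meets the y-axis at y = 2 (among the integer gridlines); the x-axis gridline crossings are at x ∈ {-2, 1}.
3. Together with the visible shape, these determine p as stated.

x^2 + 2*y^2 + x - 3*y - 2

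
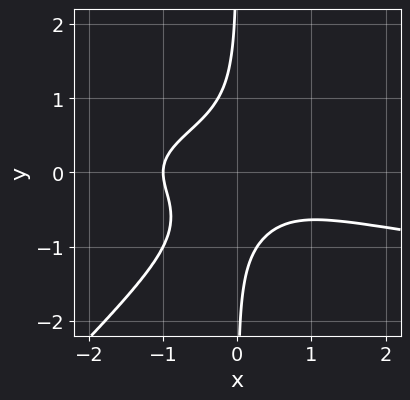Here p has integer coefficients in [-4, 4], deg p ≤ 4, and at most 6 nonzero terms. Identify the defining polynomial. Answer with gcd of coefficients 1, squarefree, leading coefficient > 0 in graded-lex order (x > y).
1. Degree: a generic line meets the curve in up to 4 points, so deg p = 4.
2. Against the integer gridlines: it meets the x-axis at x = -1 (among the integer gridlines); it misses every integer gridline on the y-axis.
3. Matching integer coefficients to the picture gives p.

3*x^2*y^2 - 3*x*y^3 - x^3 - 1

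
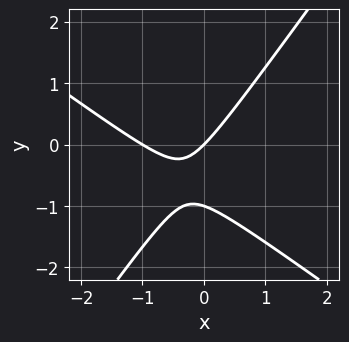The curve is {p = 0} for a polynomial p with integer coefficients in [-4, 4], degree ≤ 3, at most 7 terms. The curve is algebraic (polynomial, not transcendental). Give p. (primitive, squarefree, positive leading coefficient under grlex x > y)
First, deg p = 2. A generic line meets the curve in up to 2 points.
Then, from the visible intercepts: the x-axis gridline crossings are at x ∈ {-1, 0}; the y-axis gridline crossings are at y ∈ {-1, 0}.
Finally, the integer polynomial consistent with all of this is the stated p.

3*x^2 + 2*x*y - 3*y^2 + 3*x - 3*y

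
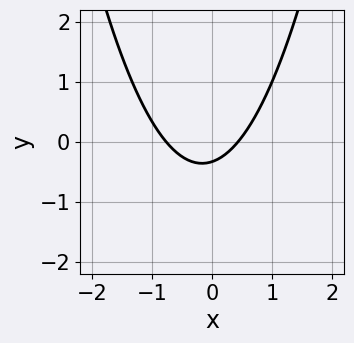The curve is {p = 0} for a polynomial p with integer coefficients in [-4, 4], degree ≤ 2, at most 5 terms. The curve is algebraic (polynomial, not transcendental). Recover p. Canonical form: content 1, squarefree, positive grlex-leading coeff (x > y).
First, degree: the shape is more complex than any degree-1 curve, so deg p = 2.
Finally, the integer polynomial consistent with all of this is the stated p.

3*x^2 + x - 3*y - 1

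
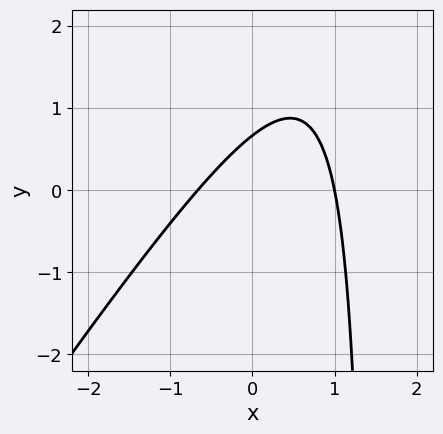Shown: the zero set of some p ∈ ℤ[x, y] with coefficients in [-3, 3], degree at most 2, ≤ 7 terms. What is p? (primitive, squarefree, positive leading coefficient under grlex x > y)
3*x^2 - 2*x*y - x + 3*y - 2

1. Degree: no degree-1 curve has this shape, so deg p = 2.
2. Against the integer gridlines: it crosses the x-axis at the gridline x = 1.
3. These observations pin down the coefficients.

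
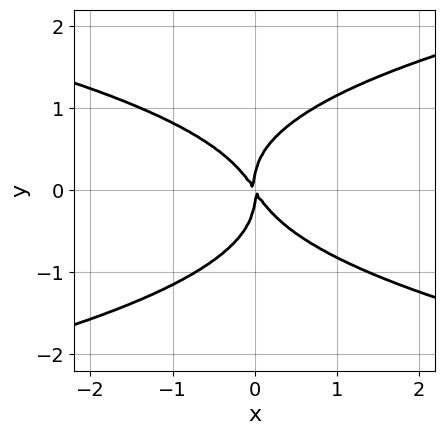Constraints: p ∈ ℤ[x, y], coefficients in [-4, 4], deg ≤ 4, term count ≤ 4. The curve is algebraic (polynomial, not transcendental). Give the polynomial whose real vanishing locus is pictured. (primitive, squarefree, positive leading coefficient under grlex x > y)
The degree is 4 — no degree-3 curve has this shape.
Against the integer gridlines: it crosses the x-axis at the gridline x = 0; one y-axis crossing is at y = 0.
Putting this together gives p.

3*y^4 - 3*x^2 - 2*x*y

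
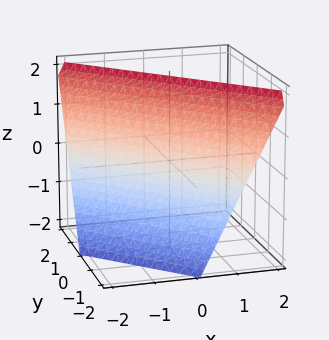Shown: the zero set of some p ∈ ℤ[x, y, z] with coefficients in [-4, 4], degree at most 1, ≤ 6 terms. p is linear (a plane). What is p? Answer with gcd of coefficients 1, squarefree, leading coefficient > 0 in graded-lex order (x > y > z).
2*x + 2*y - z + 2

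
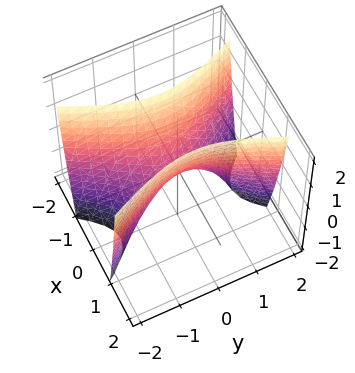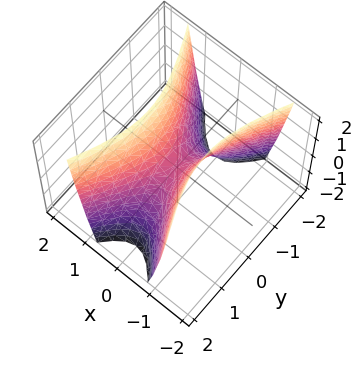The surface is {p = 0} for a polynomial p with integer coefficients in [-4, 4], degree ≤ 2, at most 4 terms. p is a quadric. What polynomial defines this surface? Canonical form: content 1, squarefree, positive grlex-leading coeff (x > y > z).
3*x^2 - y^2 - z

Degree: a saddle surface; a quadric, so deg p = 2.
Symmetries: the y ↦ −y reflection is a symmetry, so y appears only in even powers; mirror symmetry x ↦ −x ⇒ only even powers of x.
Against the integer gridlines: it meets the x-axis at x = 0 (among the integer gridlines); it meets the z-axis at z = 0 (among the integer gridlines).
These observations pin down the coefficients.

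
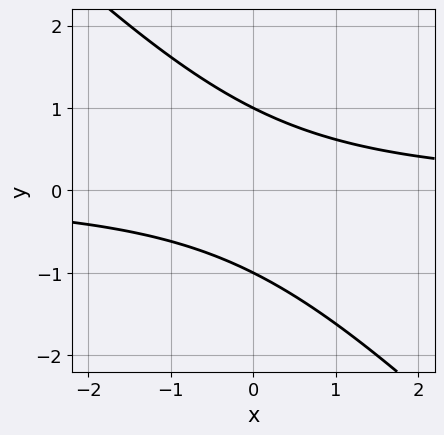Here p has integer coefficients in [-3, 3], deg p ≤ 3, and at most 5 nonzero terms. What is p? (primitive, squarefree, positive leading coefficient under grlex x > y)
x*y + y^2 - 1

First, the degree is 2 — no degree-1 curve has this shape.
Then, checking where it meets the axes: the y-axis gridline crossings are at y ∈ {-1, 1}; it misses every integer gridline on the x-axis.
Finally, solving for integer coefficients yields p as stated.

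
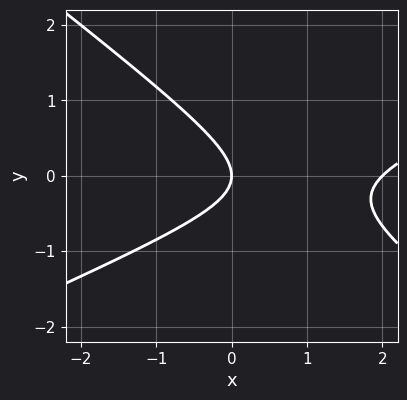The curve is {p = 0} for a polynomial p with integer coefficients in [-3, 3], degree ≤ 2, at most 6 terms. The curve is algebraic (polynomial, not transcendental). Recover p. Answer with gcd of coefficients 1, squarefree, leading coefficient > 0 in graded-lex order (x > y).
First, degree: the shape is more complex than any degree-1 curve, so deg p = 2.
Next, from the visible intercepts: the x-axis gridline crossings are at x ∈ {0, 2}; it meets the y-axis at y = 0 (among the integer gridlines).
Finally, together with the visible shape, these determine p as stated.

x^2 - x*y - 3*y^2 - 2*x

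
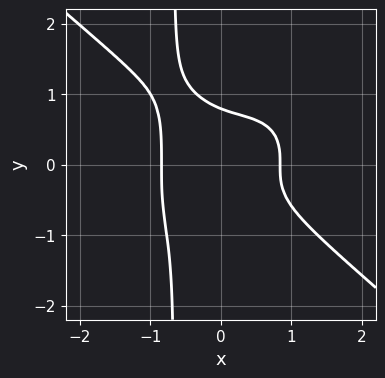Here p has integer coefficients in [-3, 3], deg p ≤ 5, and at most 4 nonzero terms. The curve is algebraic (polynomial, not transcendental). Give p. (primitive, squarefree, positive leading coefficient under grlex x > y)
1. Degree: no degree-3 curve has this shape, so deg p = 4.
2. Solving for integer coefficients yields p as stated.

2*x^4 + 3*x*y^3 + 2*y^3 - 1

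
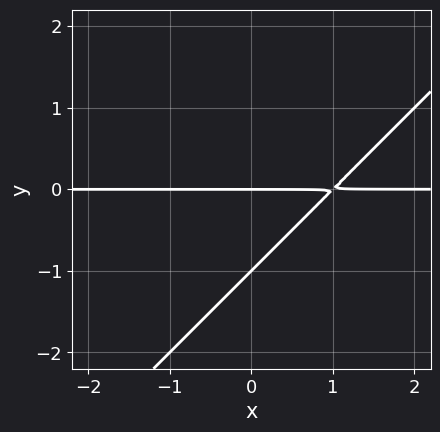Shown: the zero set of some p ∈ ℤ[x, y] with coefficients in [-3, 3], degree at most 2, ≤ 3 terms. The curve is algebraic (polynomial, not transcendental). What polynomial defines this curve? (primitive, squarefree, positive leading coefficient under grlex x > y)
x*y - y^2 - y

1. deg p = 2. No degree-1 curve has this shape.
2. From the axis intercepts and sections: among the integer gridlines, it crosses the y-axis at y ∈ {-1, 0}; every point of the x-axis in the box is on the curve.
3. The integer polynomial consistent with all of this is the stated p.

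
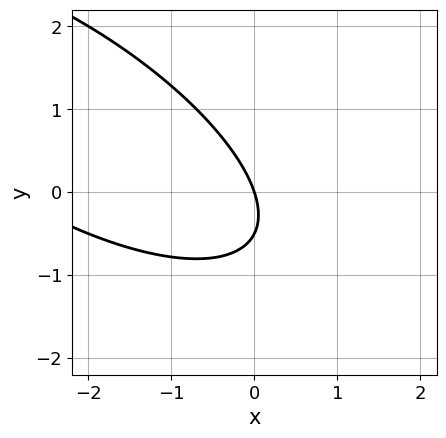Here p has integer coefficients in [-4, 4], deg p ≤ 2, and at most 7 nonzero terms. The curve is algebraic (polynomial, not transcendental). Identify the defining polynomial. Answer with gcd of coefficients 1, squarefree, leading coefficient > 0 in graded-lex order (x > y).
First, deg p = 2. No degree-1 curve has this shape.
Next, checking where it meets the axes: it crosses the y-axis at the gridline y = 0; one x-axis crossing is at x = 0.
Finally, assembling these constraints gives the stated polynomial.

x^2 + 2*x*y + 2*y^2 + 3*x + y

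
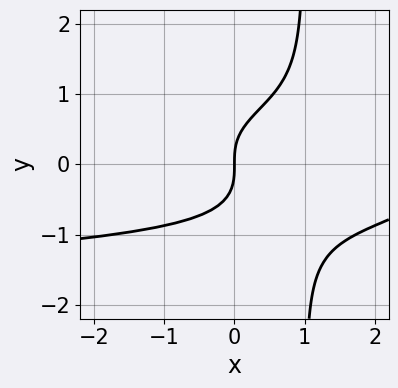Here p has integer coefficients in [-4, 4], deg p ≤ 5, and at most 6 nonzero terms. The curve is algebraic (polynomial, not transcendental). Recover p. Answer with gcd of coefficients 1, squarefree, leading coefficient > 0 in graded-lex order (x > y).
3*x*y^3 - 3*y^3 - x^2 + 3*x

Degree: no degree-3 curve has this shape, so deg p = 4.
Against the integer gridlines: it crosses the x-axis at the gridline x = 0; it meets the y-axis at y = 0 (among the integer gridlines).
Fitting integer coefficients to these (and the overall shape) gives p.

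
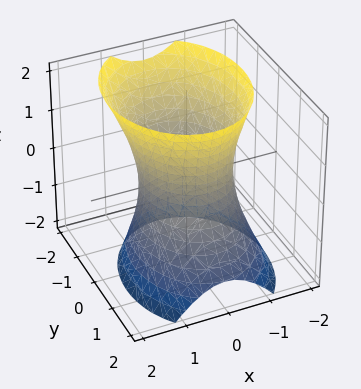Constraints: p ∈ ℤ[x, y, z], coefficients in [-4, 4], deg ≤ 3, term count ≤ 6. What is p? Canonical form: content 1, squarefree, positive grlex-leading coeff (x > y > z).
3*x^2 + 2*y^2 + y*z - z^2 - 3

1. The degree is 2 — the shape is more complex than any degree-1 surface.
2. Reading off the gridlines: no z-intercept at any integer in the box; the x-axis gridline crossings are at x ∈ {-1, 1}.
3. These observations pin down the coefficients.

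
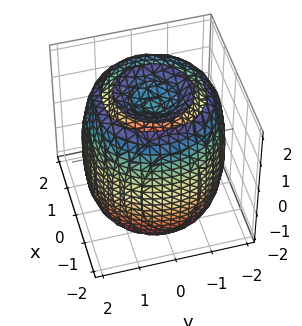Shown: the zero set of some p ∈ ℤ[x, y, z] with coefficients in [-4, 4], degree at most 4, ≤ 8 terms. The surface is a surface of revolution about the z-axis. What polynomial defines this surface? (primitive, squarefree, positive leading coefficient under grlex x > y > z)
First, the picture has 2 separate pieces.
Next, the degree is 4 — no degree-3 surface has this shape.
Next, by symmetry, every cross-section ⟂ z is a circle, so x, y appear only via x² + y².
Next, against the integer gridlines: a circular section at z = 0 has radius between 1 and 2.
Finally, these observations pin down the coefficients.

x^4 + 2*x^2*y^2 + y^4 - 3*x^2 - 3*y^2 + z^2 - 2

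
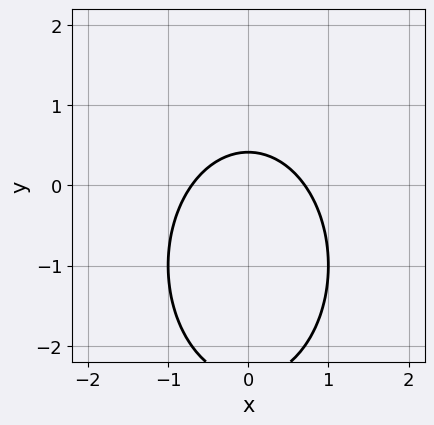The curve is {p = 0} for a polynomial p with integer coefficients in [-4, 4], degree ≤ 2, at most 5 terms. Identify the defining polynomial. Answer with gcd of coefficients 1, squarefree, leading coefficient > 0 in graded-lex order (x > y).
2*x^2 + y^2 + 2*y - 1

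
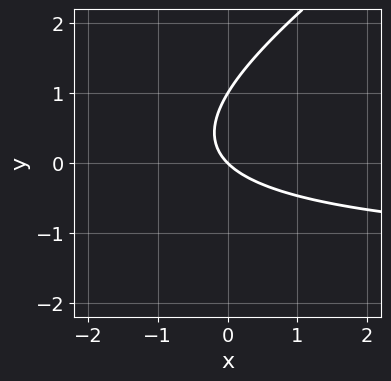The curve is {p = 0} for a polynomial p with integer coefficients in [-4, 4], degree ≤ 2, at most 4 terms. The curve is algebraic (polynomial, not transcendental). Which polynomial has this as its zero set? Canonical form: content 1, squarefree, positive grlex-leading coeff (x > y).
2*x*y - 3*y^2 + 3*x + 3*y

1. Degree: the shape is more complex than any degree-1 curve, so deg p = 2.
2. From the visible intercepts: it meets the x-axis at x = 0 (among the integer gridlines); among the integer gridlines, it crosses the y-axis at y ∈ {0, 1}.
3. Together with the visible shape, these determine p as stated.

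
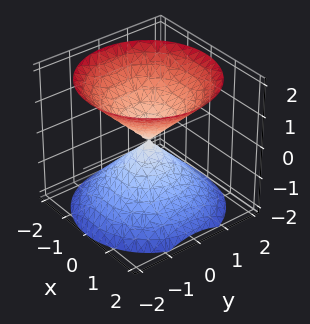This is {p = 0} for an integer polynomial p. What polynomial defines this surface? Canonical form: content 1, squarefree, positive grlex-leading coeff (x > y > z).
First, there are 2 components.
Next, deg p = 2.
Then, symmetries: mirror symmetry z ↦ −z ⇒ only even powers of z; the z-axis is an axis of rotation, so x and y enter only as x² + y².
Then, from the axis intercepts and sections: a circular section at z = 1 has radius exactly 1; it crosses the x-axis at the gridline x = 0.
Finally, assembling these constraints gives the stated polynomial.

x^2 + y^2 - z^2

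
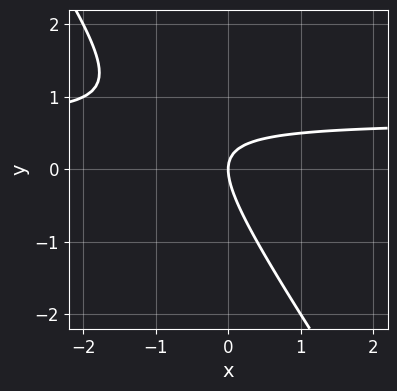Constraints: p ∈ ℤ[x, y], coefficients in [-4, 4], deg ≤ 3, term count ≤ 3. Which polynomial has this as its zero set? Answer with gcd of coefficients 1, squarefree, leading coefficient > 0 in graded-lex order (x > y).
3*x*y + 2*y^2 - 2*x

First, degree: no degree-1 curve has this shape, so deg p = 2.
Then, reading off the gridlines: it meets the y-axis at y = 0 (among the integer gridlines); it crosses the x-axis at the gridline x = 0.
Finally, together with the visible shape, these determine p as stated.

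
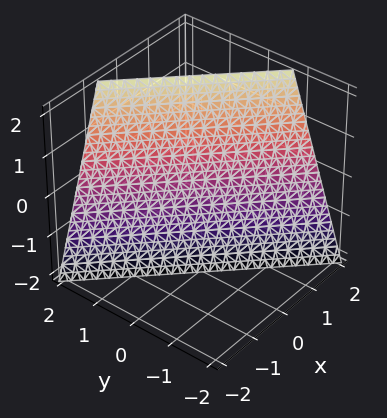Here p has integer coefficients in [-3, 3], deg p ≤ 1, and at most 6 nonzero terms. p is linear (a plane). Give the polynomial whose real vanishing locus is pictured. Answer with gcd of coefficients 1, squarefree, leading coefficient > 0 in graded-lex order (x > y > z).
1. Degree: the surface is flat (a plane), so deg p = 1.
2. From the visible intercepts: one z-axis crossing is at z = -2.
3. Fitting integer coefficients to these (and the overall shape) gives p.

3*x + 3*y - z - 2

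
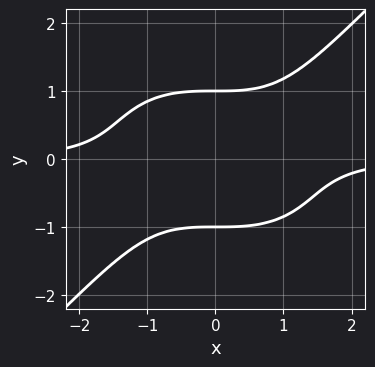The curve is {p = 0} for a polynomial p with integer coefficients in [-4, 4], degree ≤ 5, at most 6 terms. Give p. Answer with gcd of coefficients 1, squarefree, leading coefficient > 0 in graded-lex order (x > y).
1. deg p = 4. The shape is more complex than any degree-3 curve.
2. Reading off the gridlines: it misses every integer gridline on the x-axis; the y-axis gridline crossings are at y ∈ {-1, 1}.
3. Fitting integer coefficients to these (and the overall shape) gives p.

2*x^3*y + x*y^3 - 3*y^4 - x*y + 3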